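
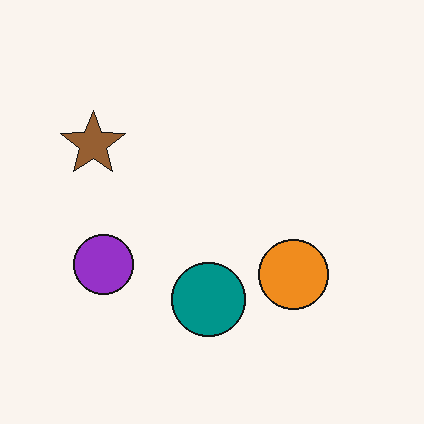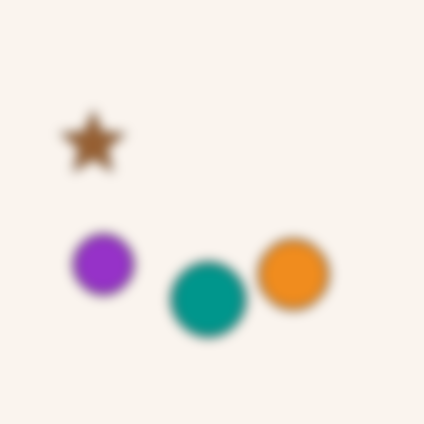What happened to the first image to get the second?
This is the original image heavily blurred.

Shape edges and outlines are uniformly softened across the whole image.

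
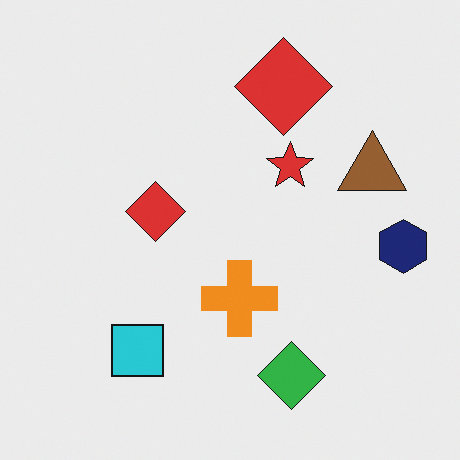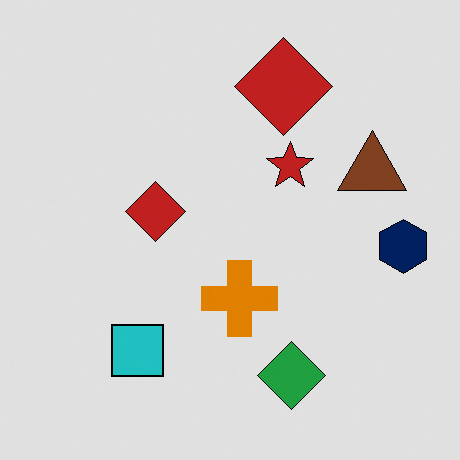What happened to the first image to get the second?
This is the original image moderately posterized.

Each flat color has snapped to a coarser quantized level — most visibly, the near-white background has dropped to a flat grey.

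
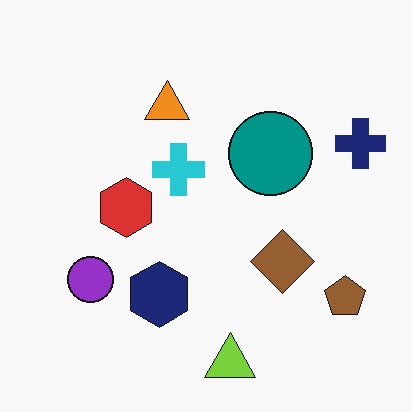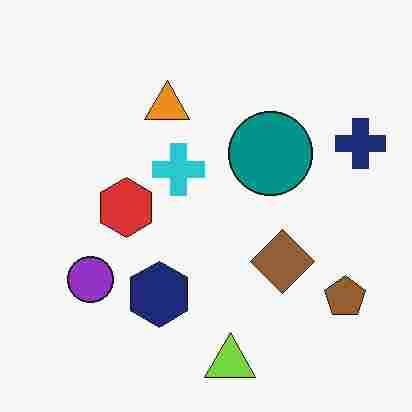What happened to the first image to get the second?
The transformation is: degraded with heavy JPEG compression.

Blocky 8×8 compression artifacts appear around shape edges and the flat background shows ringing — characteristic JPEG degradation.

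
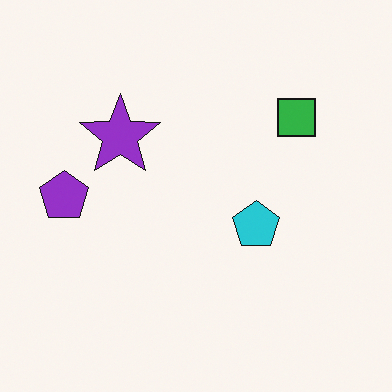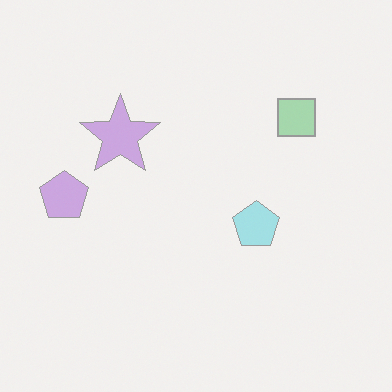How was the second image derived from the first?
The second image is the first given much lower contrast.

Tones are pushed toward mid-grey across the whole image — a global contrast change.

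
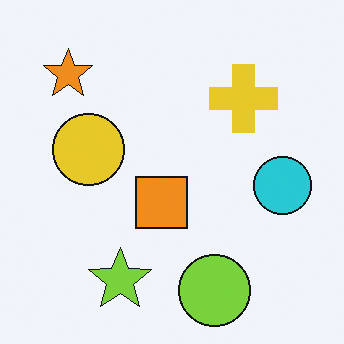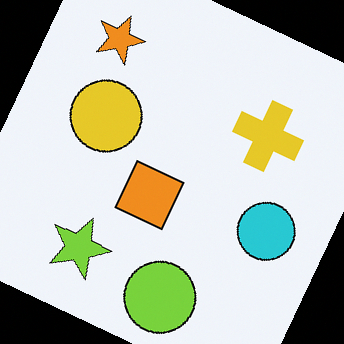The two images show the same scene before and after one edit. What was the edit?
The image was rotated clockwise by a clearly visible amount.

Every shape is tilted by the same angle and the image corners show triangular fill wedges — a whole-image rotation by a non-right angle.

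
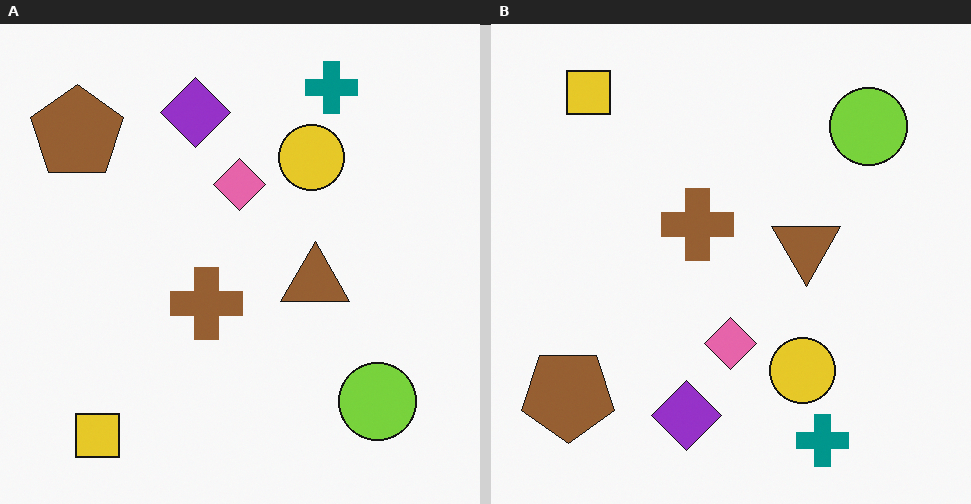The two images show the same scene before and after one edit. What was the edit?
The image was flipped vertically (top ↔ bottom).

The teal cross is in the top-right of the left (A) image and the bottom-right of the right (B) — shapes on opposite sides of the horizontal midline have swapped in a mirror flip.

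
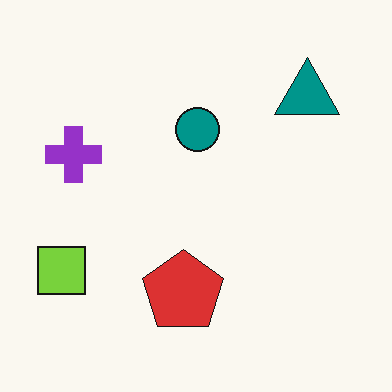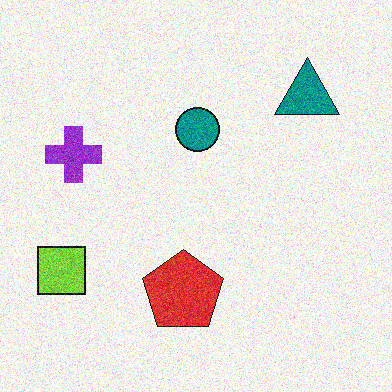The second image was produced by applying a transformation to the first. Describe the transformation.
The second image is the first degraded with visible gaussian noise.

Random speckle covers the whole image, including the flat background.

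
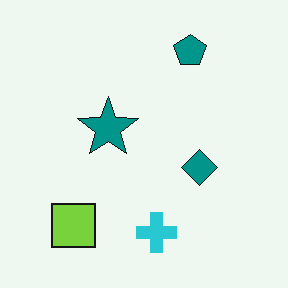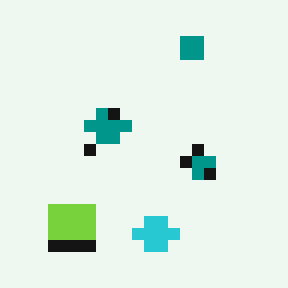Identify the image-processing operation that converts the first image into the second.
Heavily pixelated into large blocks.

Shapes are reduced to large square blocks; fine edges and outlines are lost — a downscale-then-upscale (mosaic) effect.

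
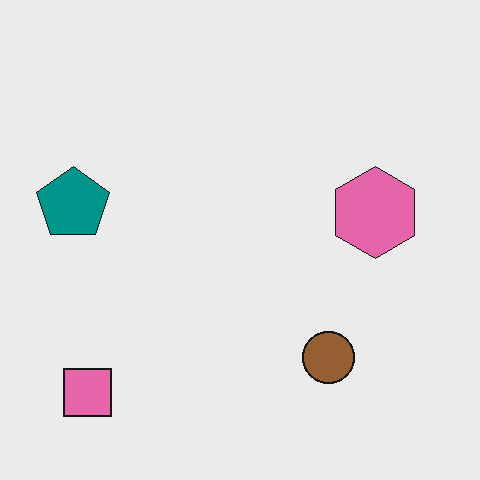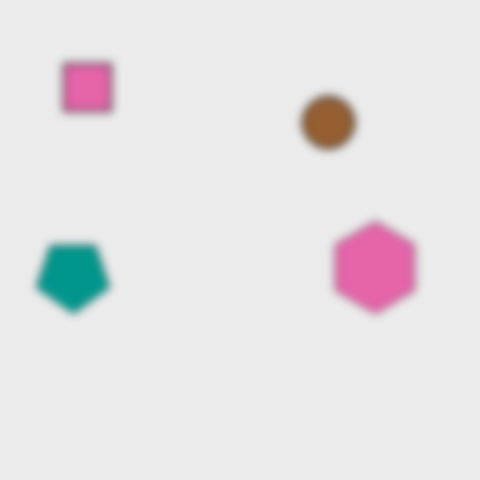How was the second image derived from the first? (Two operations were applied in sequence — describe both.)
The image was flipped vertically (top ↔ bottom), then noticeably gaussian-blurred.

The pink square is in the bottom-left of the first image and the top-left of the second — shapes on opposite sides of the horizontal midline have swapped in a mirror flip. Shape edges and outlines are uniformly softened across the whole image.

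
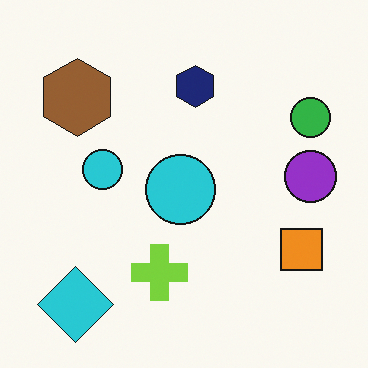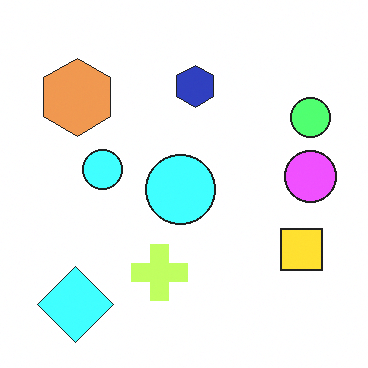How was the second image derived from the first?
It was substantially brightened.

Every pixel — background and shapes alike — is uniformly brightened.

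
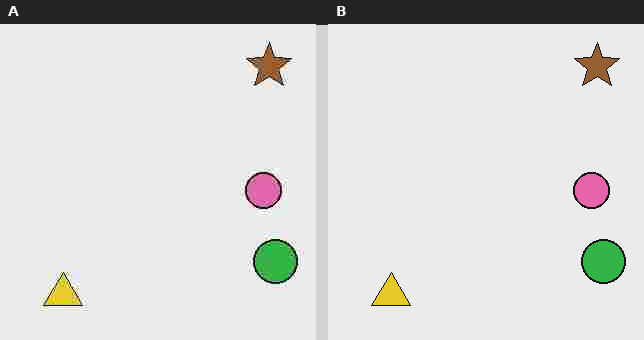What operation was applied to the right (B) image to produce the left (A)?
The image was degraded with heavy JPEG compression.

Blocky 8×8 compression artifacts appear around shape edges and the flat background shows ringing — characteristic JPEG degradation.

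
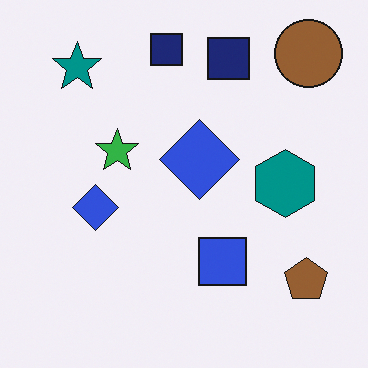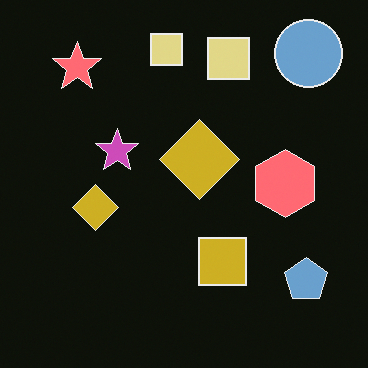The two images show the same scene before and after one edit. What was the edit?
The transformation is: color-inverted (negative).

The light background has become dark and every shape's color is its complement — a photographic negative.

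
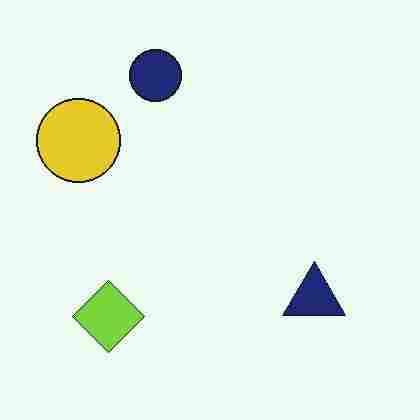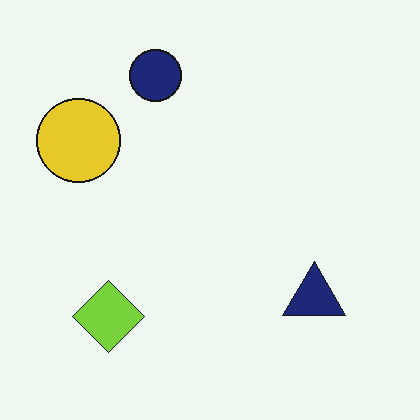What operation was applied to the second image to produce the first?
The image was heavily JPEG-compressed with obvious blocking artifacts.

Blocky 8×8 compression artifacts appear around shape edges and the flat background shows ringing — characteristic JPEG degradation.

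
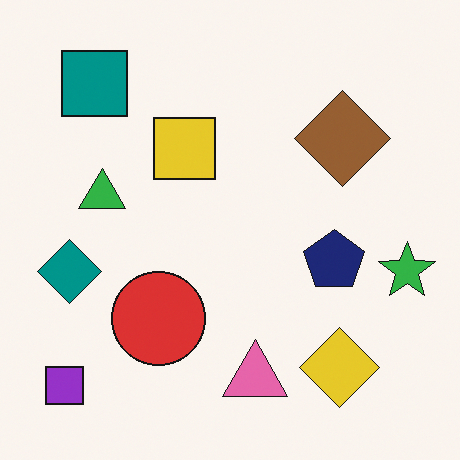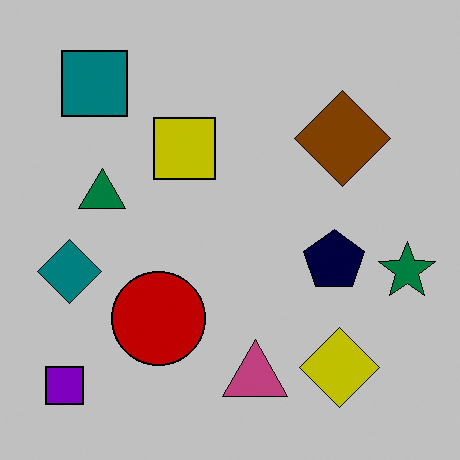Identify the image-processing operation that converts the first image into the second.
Heavily posterized to just a handful of flat colors.

Each flat color has snapped to a coarser quantized level — most visibly, the near-white background has dropped to a flat grey.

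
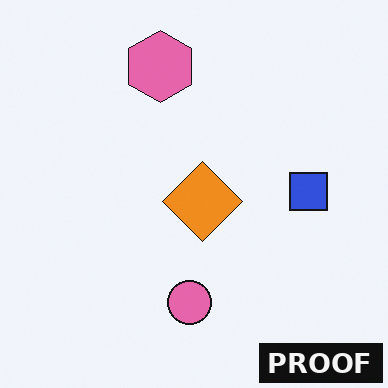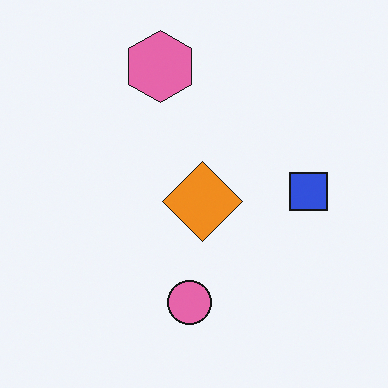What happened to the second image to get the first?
The image was watermarked with the text "PROOF" in the lower-right corner.

A dark label reading "PROOF" appears in the lower-right corner.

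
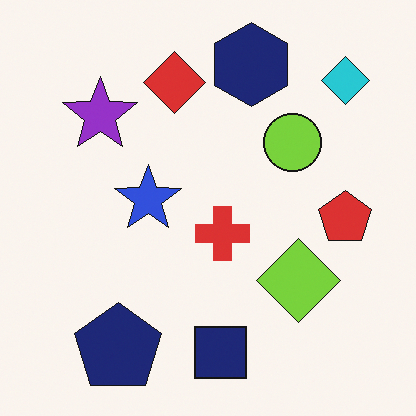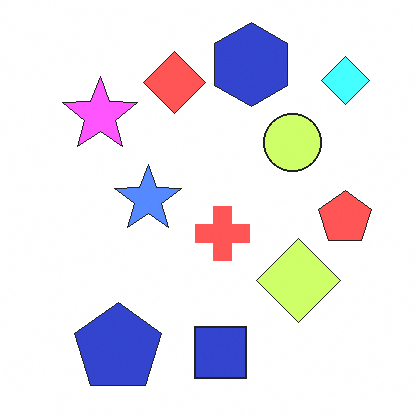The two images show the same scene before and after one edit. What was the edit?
Noticeably brightened.

Every pixel — background and shapes alike — is uniformly brightened.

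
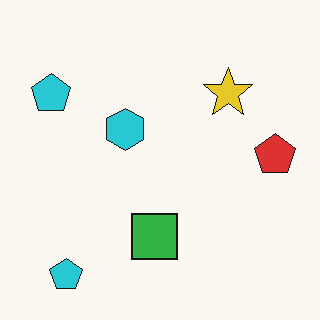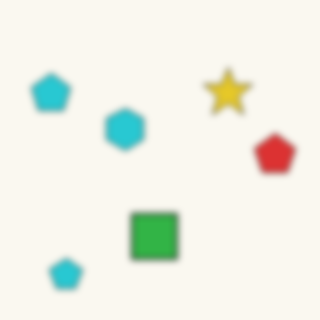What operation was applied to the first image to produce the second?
The image was noticeably gaussian-blurred.

Shape edges and outlines are uniformly softened across the whole image.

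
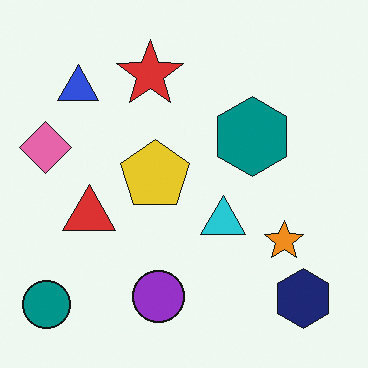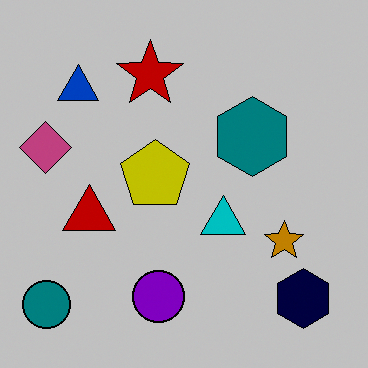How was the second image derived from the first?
The transformation is: aggressively posterized.

Each flat color has snapped to a coarser quantized level — most visibly, the near-white background has dropped to a flat grey.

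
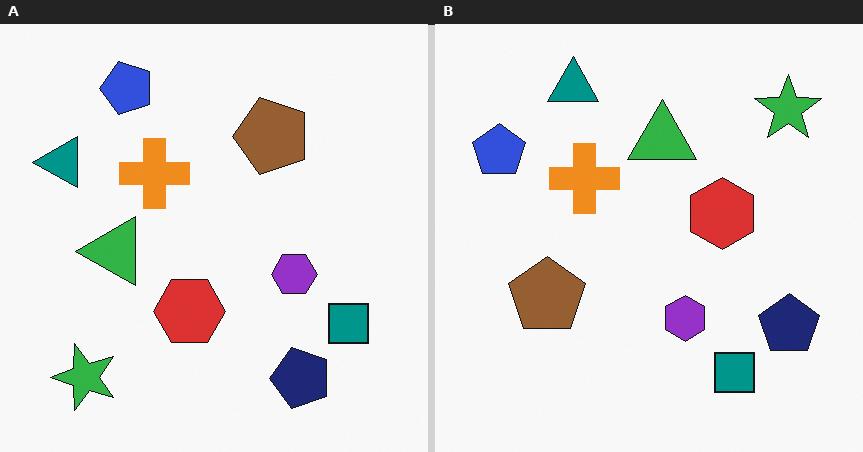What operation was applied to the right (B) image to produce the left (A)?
This is the original image transposed (reflected across the top-left ↔ bottom-right diagonal).

Shapes have swapped their row and column positions — what was in the top-right is now in the bottom-left — a diagonal reflection.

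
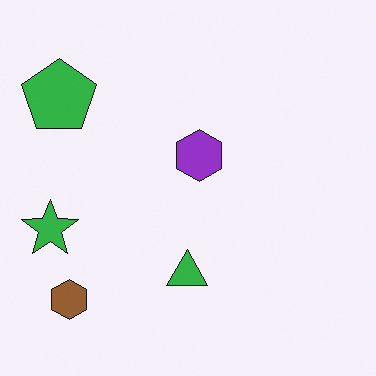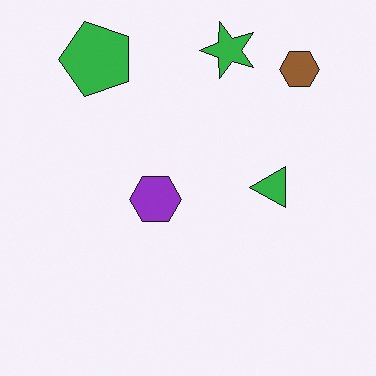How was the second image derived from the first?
Transposed (reflected across the top-left ↔ bottom-right diagonal).

Shapes have swapped their row and column positions — what was in the top-right is now in the bottom-left — a diagonal reflection.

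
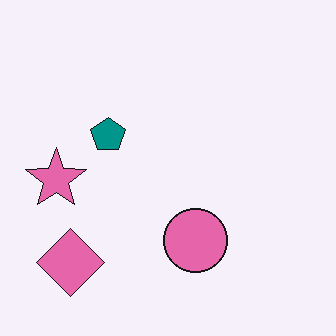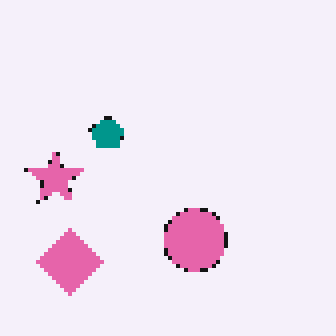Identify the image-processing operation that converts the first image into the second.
Lightly pixelated (a mild mosaic effect).

Shapes are reduced to large square blocks; fine edges and outlines are lost — a downscale-then-upscale (mosaic) effect.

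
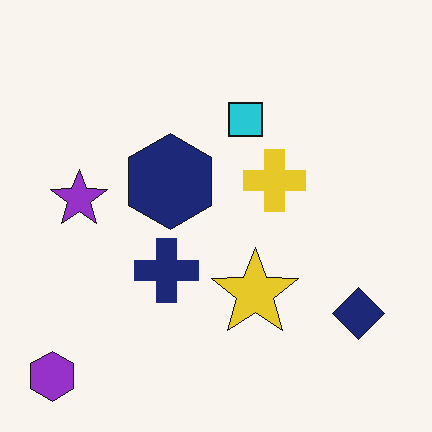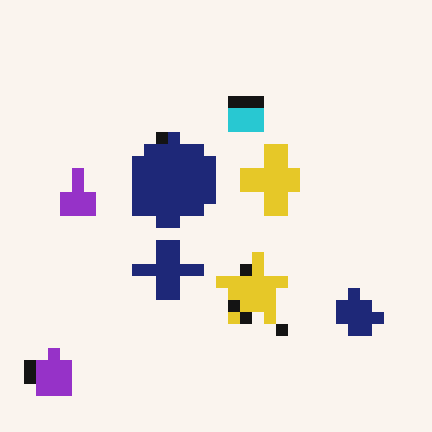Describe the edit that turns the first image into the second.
The second image is the first coarsely pixelated.

Shapes are reduced to large square blocks; fine edges and outlines are lost — a downscale-then-upscale (mosaic) effect.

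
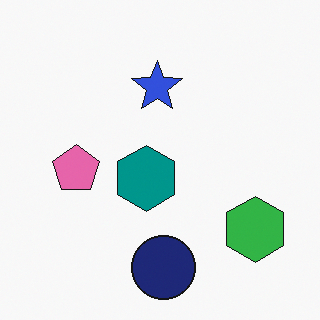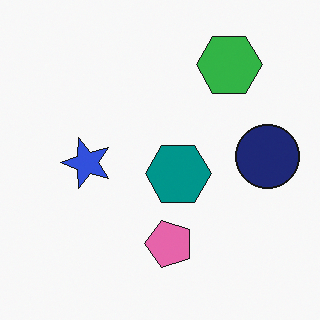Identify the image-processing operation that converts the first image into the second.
It was rotated 90° counter-clockwise.

The green hexagon sits in the bottom-right of the first image and the top-right of the second — consistent with a whole-image 90° counter-clockwise rotation.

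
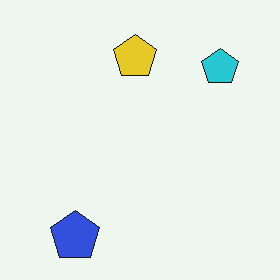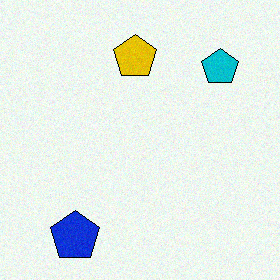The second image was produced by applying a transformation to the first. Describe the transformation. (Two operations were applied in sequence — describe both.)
The image was given slightly increased contrast, then degraded with light additive noise.

Tones are pushed away from mid-grey across the whole image — a global contrast change. Random speckle covers the whole image, including the flat background.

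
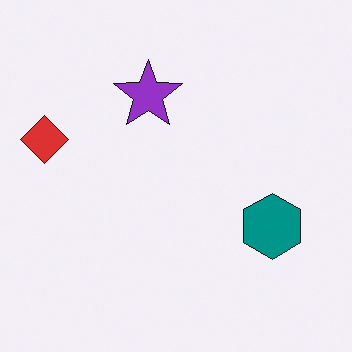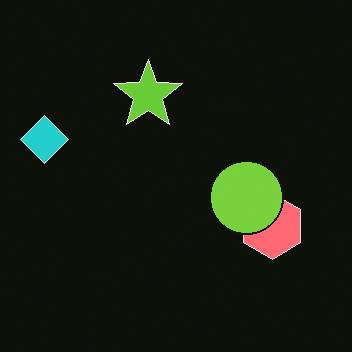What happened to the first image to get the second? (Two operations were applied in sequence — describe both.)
It was color-inverted (negative), then overlaid with an additional lime circle.

The light background has become dark and every shape's color is its complement — a photographic negative. A lime circle appears in the second image that is absent from the first.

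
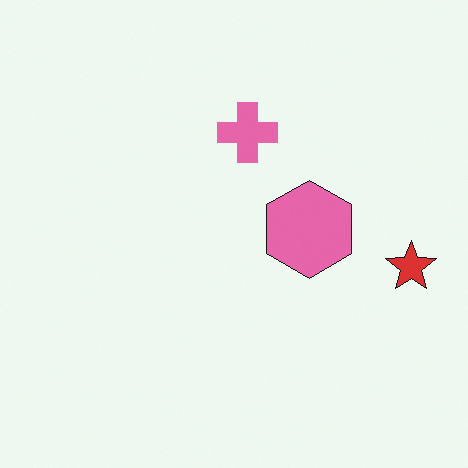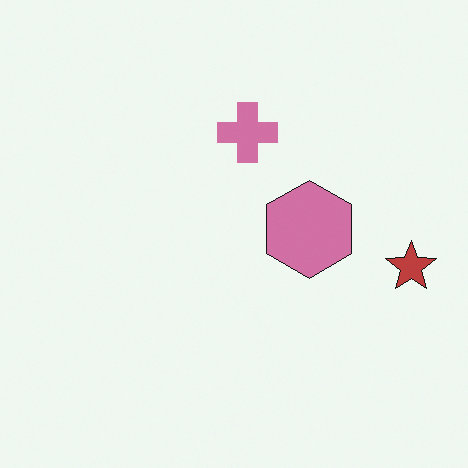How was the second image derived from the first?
Slightly desaturated.

All colors are more muted and greyish — a global saturation change.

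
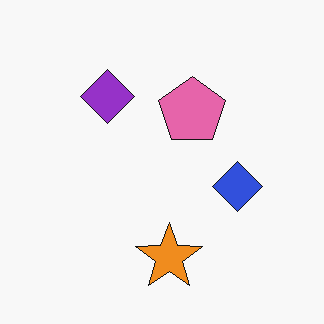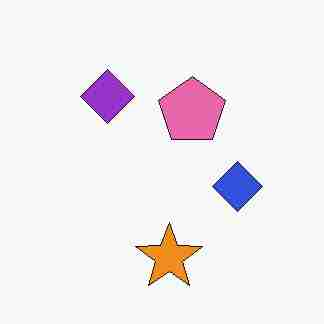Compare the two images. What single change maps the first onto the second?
This is the original image degraded with heavy JPEG compression.

Blocky 8×8 compression artifacts appear around shape edges and the flat background shows ringing — characteristic JPEG degradation.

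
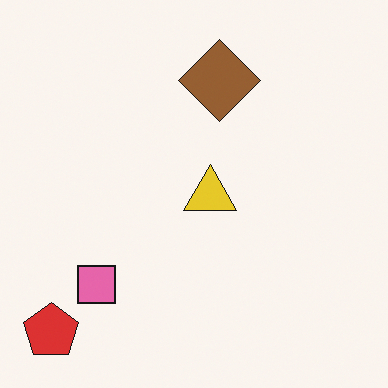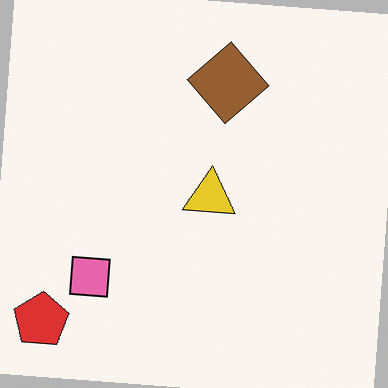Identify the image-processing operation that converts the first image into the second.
This is the original image rotated clockwise by a small amount.

Every shape is tilted by the same angle and the image corners show triangular fill wedges — a whole-image rotation by a non-right angle.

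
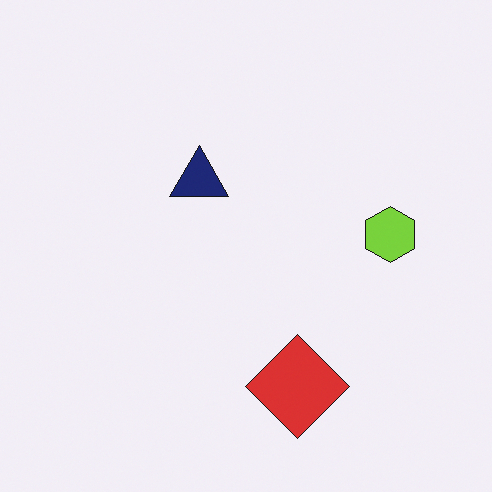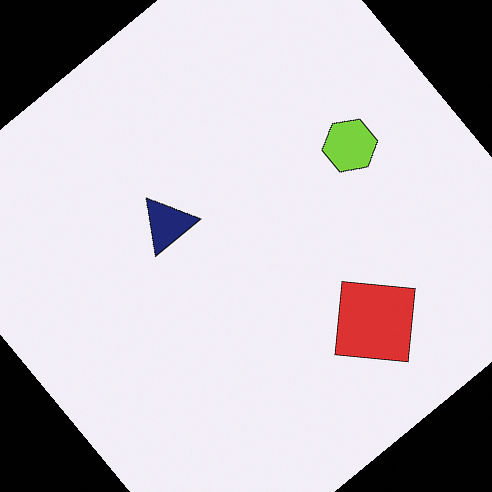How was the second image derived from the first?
Rotated counter-clockwise by a large amount — several tens of degrees.

Every shape is tilted by the same angle and the image corners show triangular fill wedges — a whole-image rotation by a non-right angle.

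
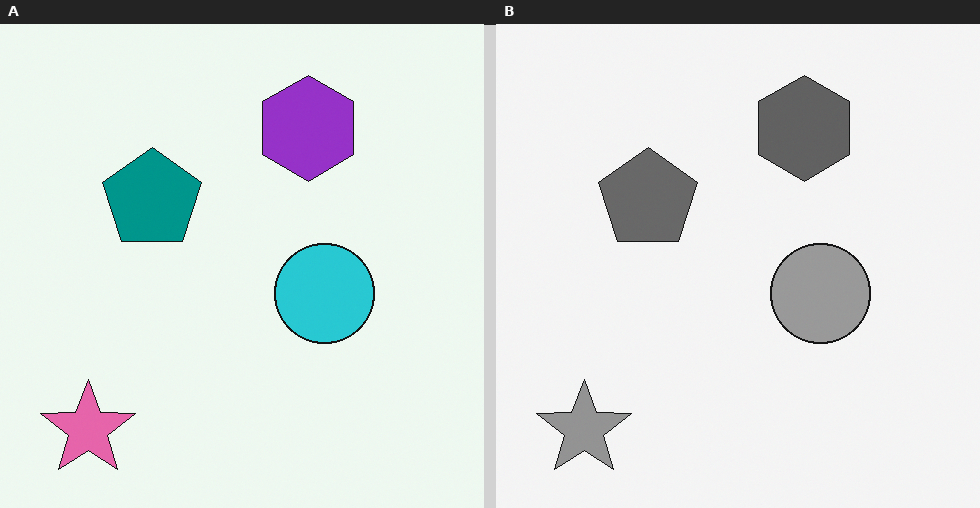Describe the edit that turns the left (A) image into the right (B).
Converted to grayscale.

All color is removed — every shape is now a shade of grey.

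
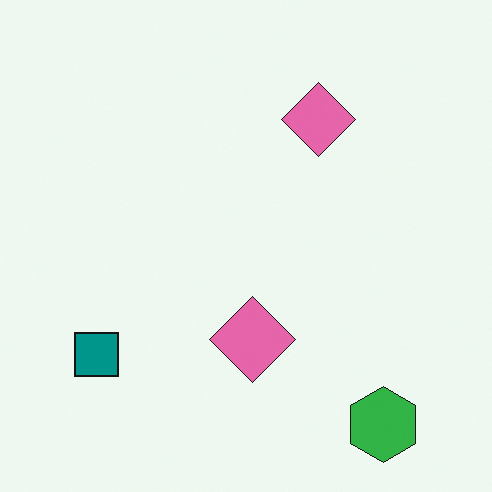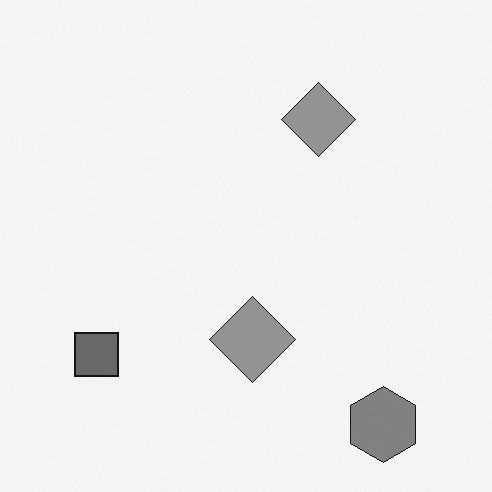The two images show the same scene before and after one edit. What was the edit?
This is the original image converted to grayscale.

All color is removed — every shape is now a shade of grey.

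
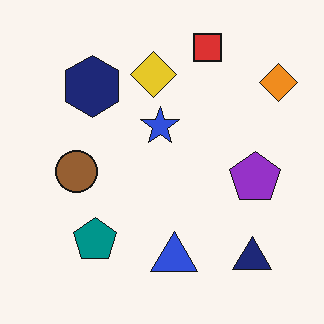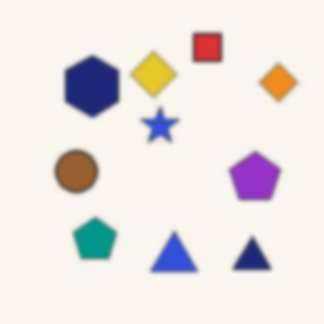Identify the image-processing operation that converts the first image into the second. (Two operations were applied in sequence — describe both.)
It was given moderate JPEG compression, then lightly blurred.

Blocky 8×8 compression artifacts appear around shape edges and the flat background shows ringing — characteristic JPEG degradation. Shape edges and outlines are uniformly softened across the whole image.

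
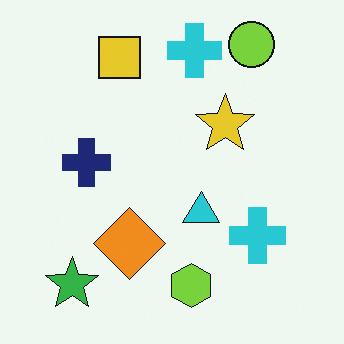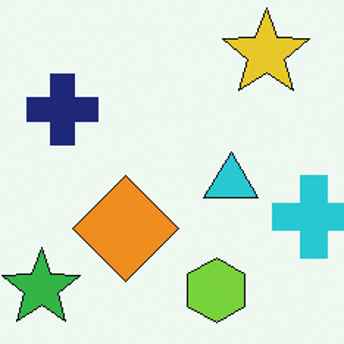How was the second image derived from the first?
The image was cropped slightly and scaled back up.

The visible shapes are larger and the field of view is narrower; shapes near the original edges may be partly or wholly outside the frame — a crop-and-rescale.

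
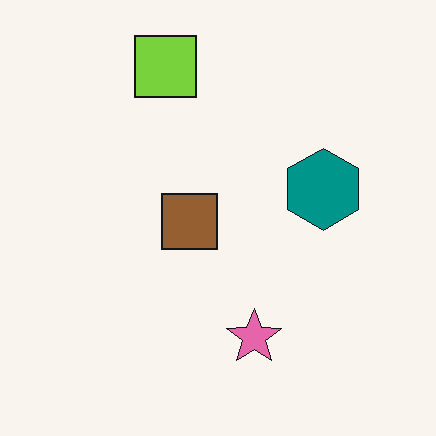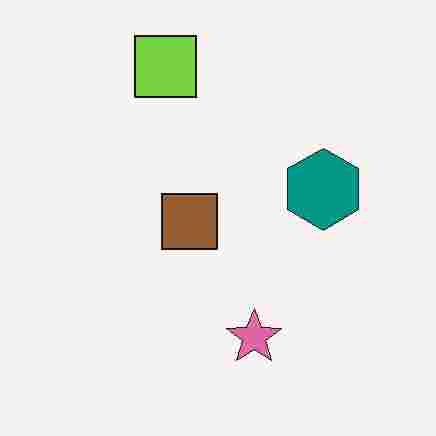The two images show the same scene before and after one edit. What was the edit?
This is the original image heavily JPEG-compressed with obvious blocking artifacts.

Blocky 8×8 compression artifacts appear around shape edges and the flat background shows ringing — characteristic JPEG degradation.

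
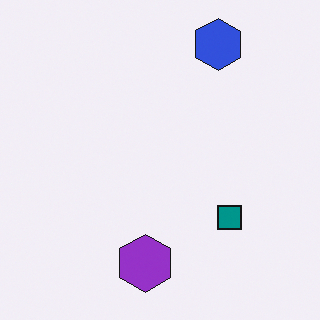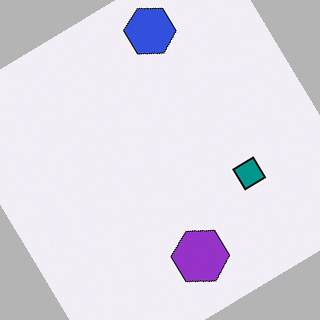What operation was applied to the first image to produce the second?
Rotated counter-clockwise by a large amount — several tens of degrees.

Every shape is tilted by the same angle and the image corners show triangular fill wedges — a whole-image rotation by a non-right angle.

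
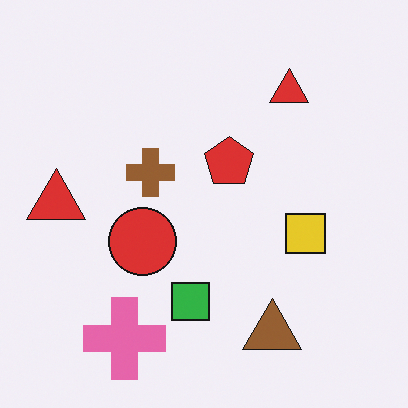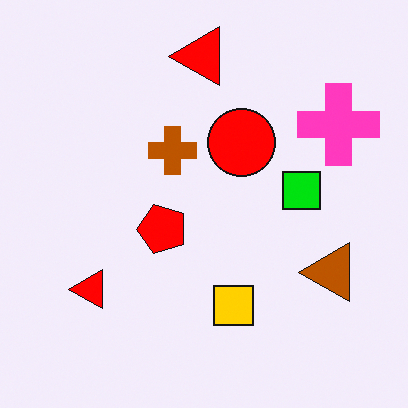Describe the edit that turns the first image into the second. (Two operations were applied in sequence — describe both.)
This is the original image transposed (reflected across the top-left ↔ bottom-right diagonal), then heavily oversaturated.

Shapes have swapped their row and column positions — what was in the top-right is now in the bottom-left — a diagonal reflection. All colors are more vivid — a global saturation change.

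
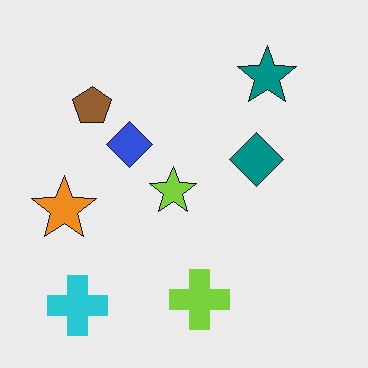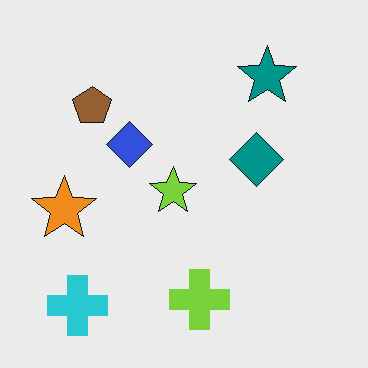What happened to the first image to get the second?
The second image is the first given moderate JPEG compression.

Blocky 8×8 compression artifacts appear around shape edges and the flat background shows ringing — characteristic JPEG degradation.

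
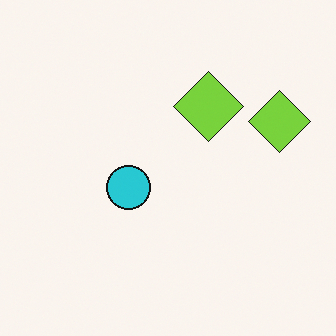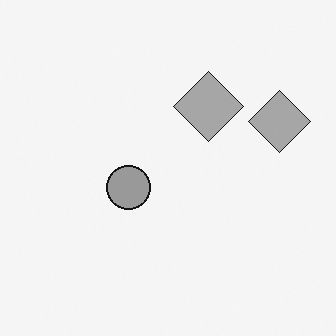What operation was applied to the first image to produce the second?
It was converted to grayscale.

All color is removed — every shape is now a shade of grey.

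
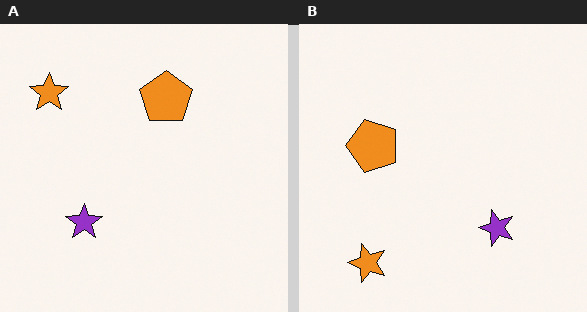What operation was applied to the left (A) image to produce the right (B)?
It was rotated 90° counter-clockwise.

The orange star sits in the top-left of the left (A) image and the bottom-left of the right (B) — consistent with a whole-image 90° counter-clockwise rotation.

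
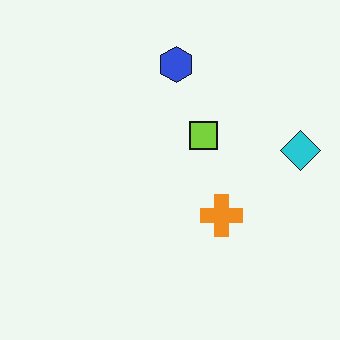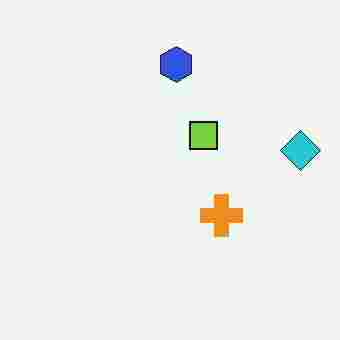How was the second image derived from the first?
This is the original image degraded with heavy JPEG compression.

Blocky 8×8 compression artifacts appear around shape edges and the flat background shows ringing — characteristic JPEG degradation.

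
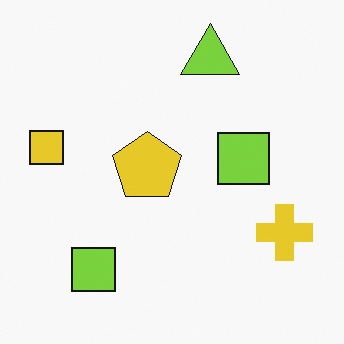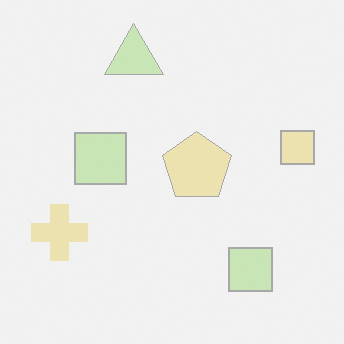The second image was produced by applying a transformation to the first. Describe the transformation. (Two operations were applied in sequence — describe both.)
Flipped horizontally (left ↔ right), then washed out (contrast reduced).

The yellow square is in the left of the first image and the right of the second — shapes on opposite sides of the vertical midline have swapped in a mirror flip. Tones are pushed toward mid-grey across the whole image — a global contrast change.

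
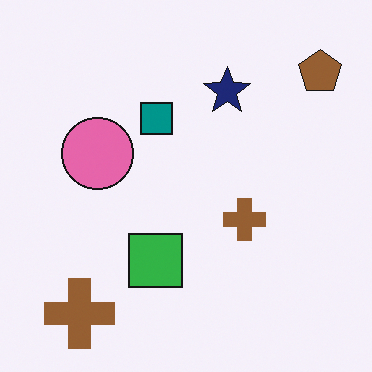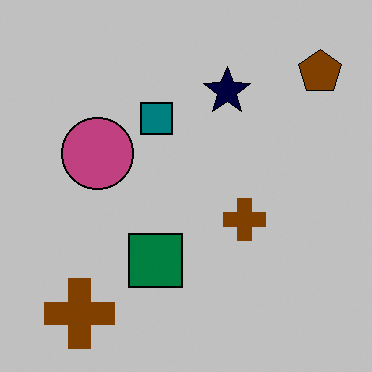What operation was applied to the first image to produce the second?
This is the original image aggressively posterized.

Each flat color has snapped to a coarser quantized level — most visibly, the near-white background has dropped to a flat grey.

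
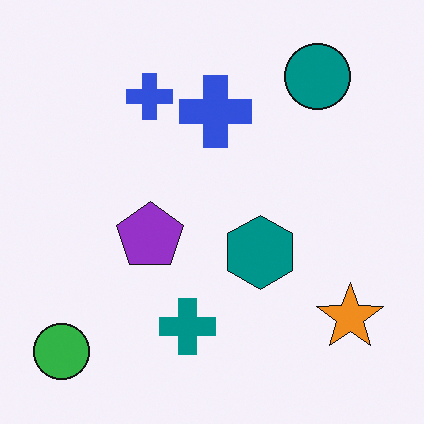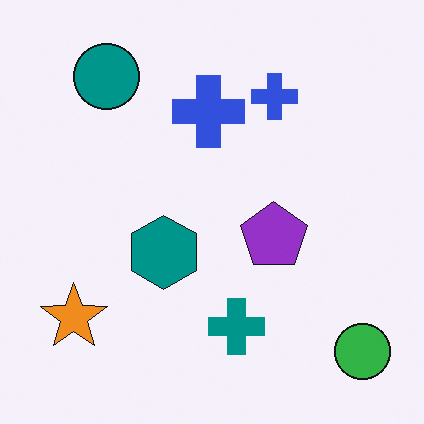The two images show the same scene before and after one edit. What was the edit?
This is the original image flipped horizontally (left ↔ right).

The green circle is in the bottom-left of the first image and the bottom-right of the second — shapes on opposite sides of the vertical midline have swapped in a mirror flip.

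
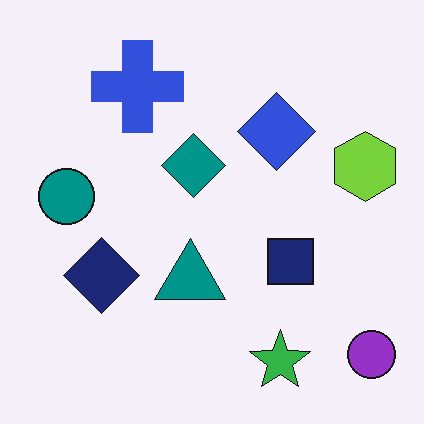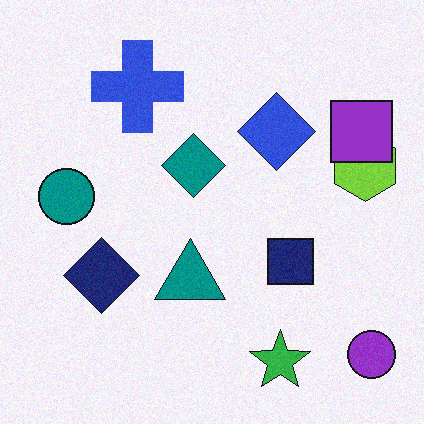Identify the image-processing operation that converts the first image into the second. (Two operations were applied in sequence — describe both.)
The image was degraded with subtle gaussian noise, then overlaid with an additional purple square.

Random speckle covers the whole image, including the flat background. A purple square appears in the second image that is absent from the first.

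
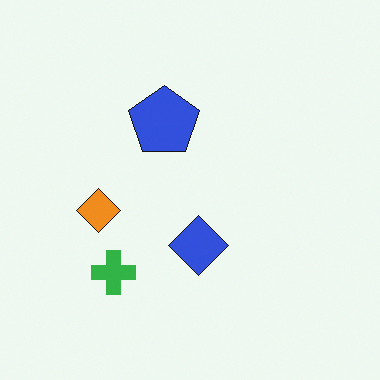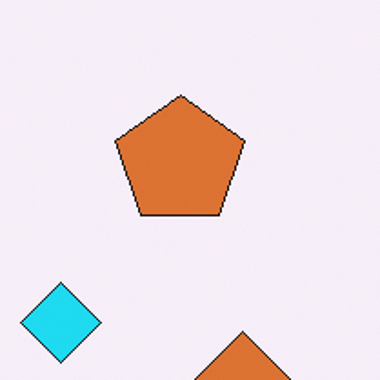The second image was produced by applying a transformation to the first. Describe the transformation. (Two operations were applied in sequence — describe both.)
The transformation is: cropped to a noticeably smaller region and rescaled, then hue-shifted noticeably.

The visible shapes are larger and the field of view is narrower; shapes near the original edges may be partly or wholly outside the frame — a crop-and-rescale. Every shape's color has rotated by the same amount around the hue wheel — a uniform hue shift.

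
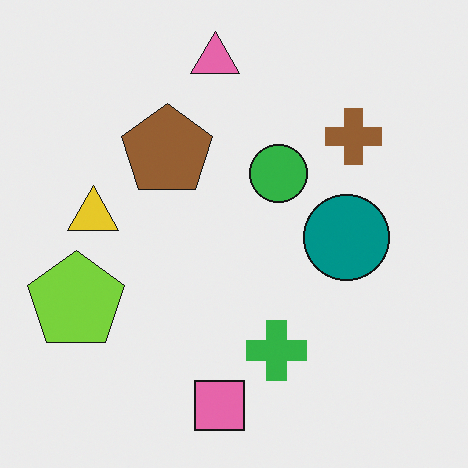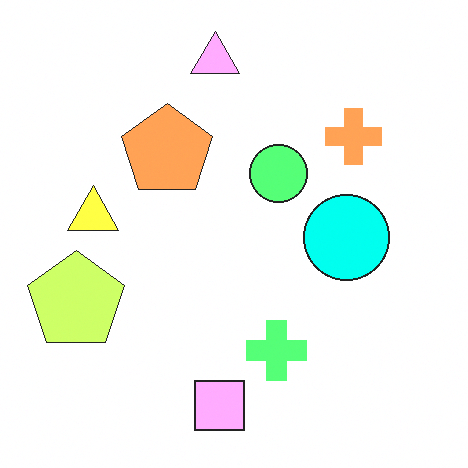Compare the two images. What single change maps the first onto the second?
The image was brightened a lot.

Every pixel — background and shapes alike — is uniformly brightened.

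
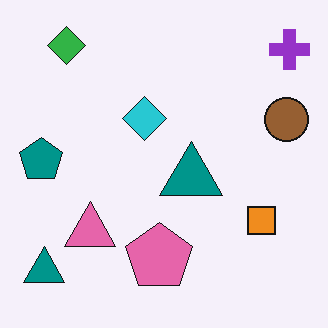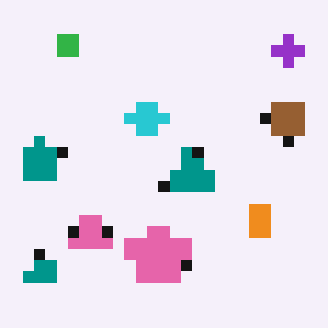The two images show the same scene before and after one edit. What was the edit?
The second image is the first coarsely pixelated.

Shapes are reduced to large square blocks; fine edges and outlines are lost — a downscale-then-upscale (mosaic) effect.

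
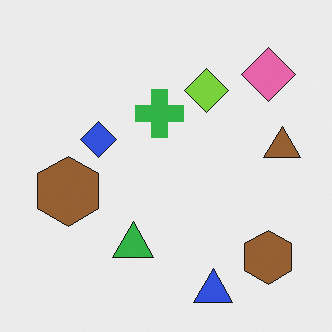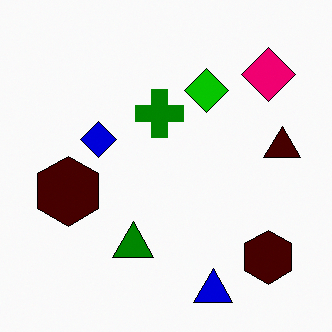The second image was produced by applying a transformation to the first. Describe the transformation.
Boosted in contrast.

Tones are pushed away from mid-grey across the whole image — a global contrast change.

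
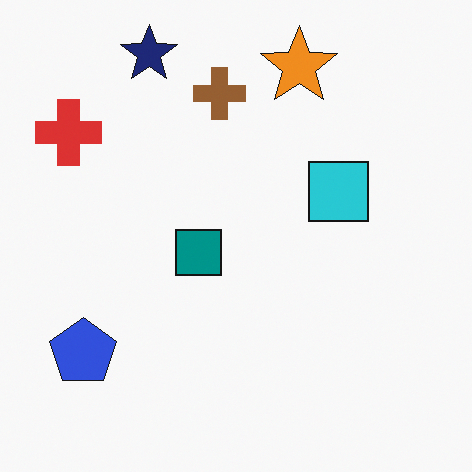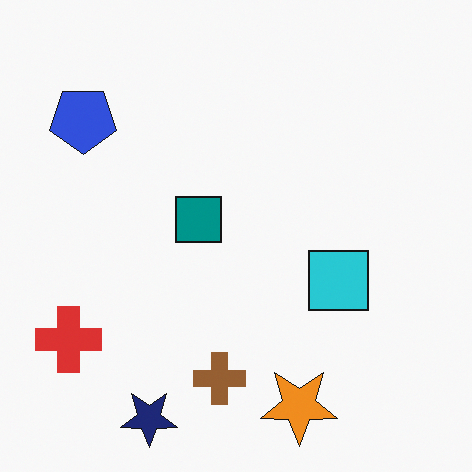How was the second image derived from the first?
The image was flipped vertically (top ↔ bottom).

The navy star is in the top-left of the first image and the bottom-left of the second — shapes on opposite sides of the horizontal midline have swapped in a mirror flip.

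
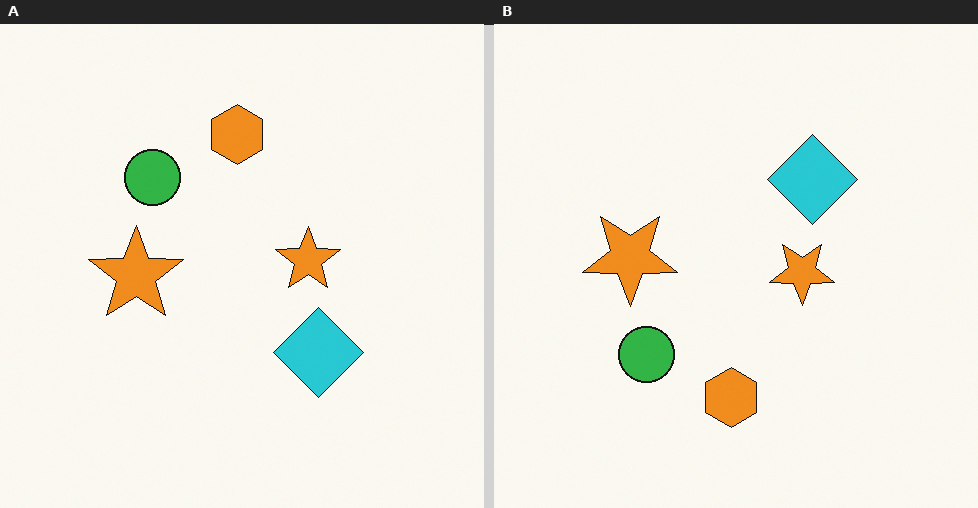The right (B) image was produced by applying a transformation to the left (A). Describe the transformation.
This is the original image flipped vertically (top ↔ bottom).

The orange hexagon is in the top of the left (A) image and the bottom of the right (B) — shapes on opposite sides of the horizontal midline have swapped in a mirror flip.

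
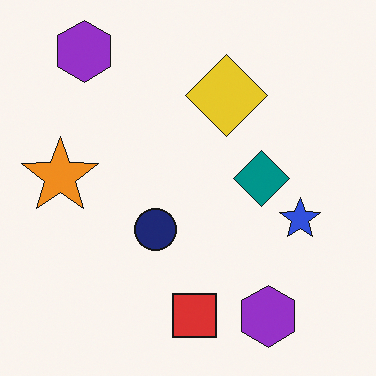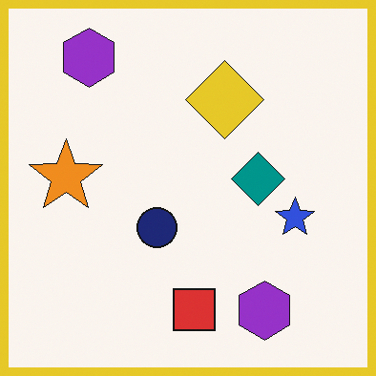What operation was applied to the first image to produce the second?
The transformation is: framed with a yellow border.

A solid yellow frame runs around the edge of the second image, with the content slightly shrunk inside it.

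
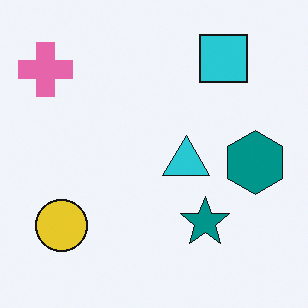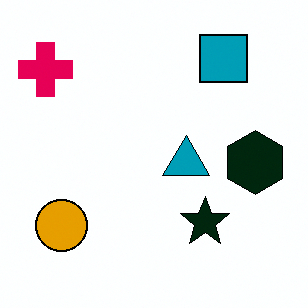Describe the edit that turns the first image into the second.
This is the original image boosted in contrast.

Tones are pushed away from mid-grey across the whole image — a global contrast change.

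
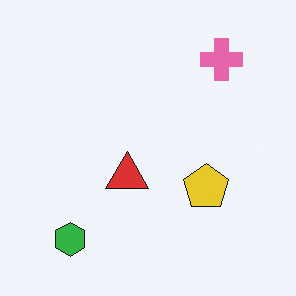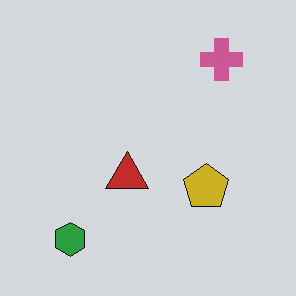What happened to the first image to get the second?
Slightly darkened.

Every pixel — background and shapes alike — is uniformly darkened.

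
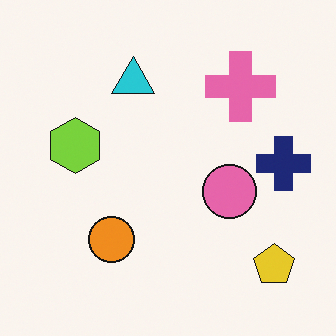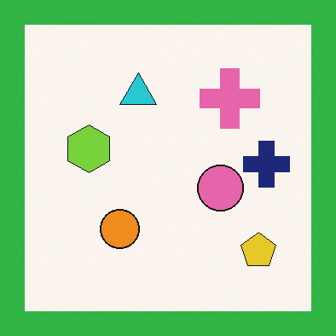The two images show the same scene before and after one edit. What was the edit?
Framed with a green border.

A solid green frame runs around the edge of the second image, with the content slightly shrunk inside it.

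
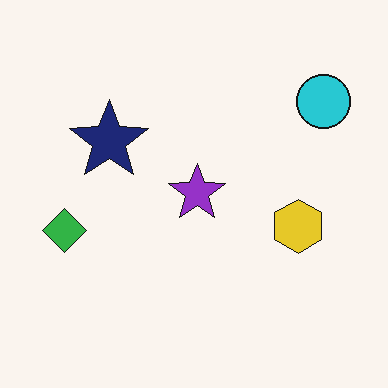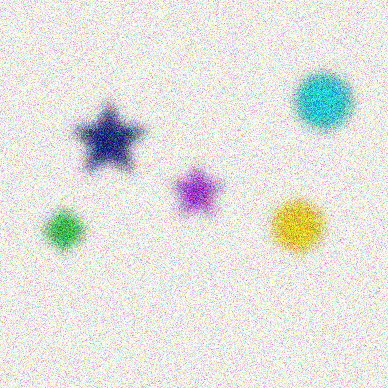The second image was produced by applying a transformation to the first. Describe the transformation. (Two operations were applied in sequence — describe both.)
It was heavily blurred, then degraded with a thick layer of grain.

Shape edges and outlines are uniformly softened across the whole image. Random speckle covers the whole image, including the flat background.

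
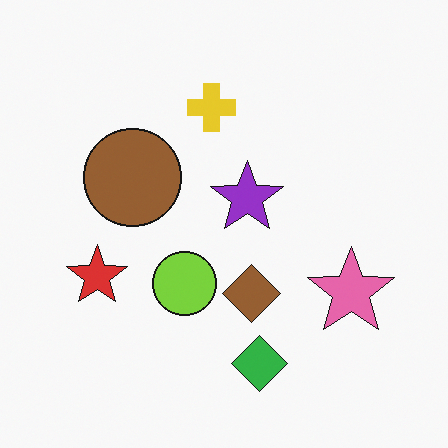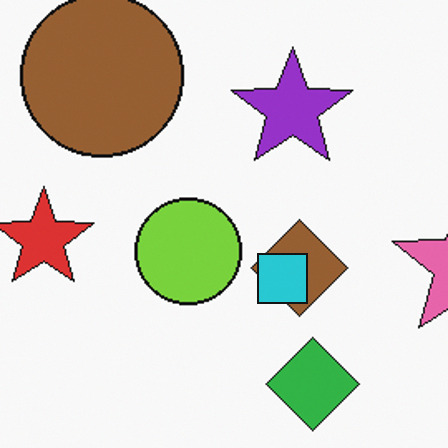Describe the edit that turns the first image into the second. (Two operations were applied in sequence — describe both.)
This is the original image cropped tightly and scaled back up, then overlaid with an additional cyan square.

The visible shapes are larger and the field of view is narrower; shapes near the original edges may be partly or wholly outside the frame — a crop-and-rescale. A cyan square appears in the second image that is absent from the first.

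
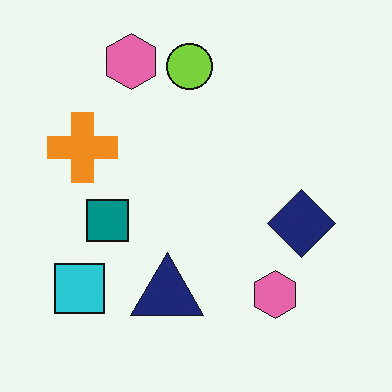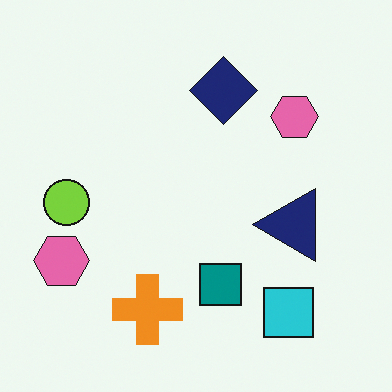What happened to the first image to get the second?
The image was rotated 90° counter-clockwise.

The cyan square sits in the bottom-left of the first image and the bottom-right of the second — consistent with a whole-image 90° counter-clockwise rotation.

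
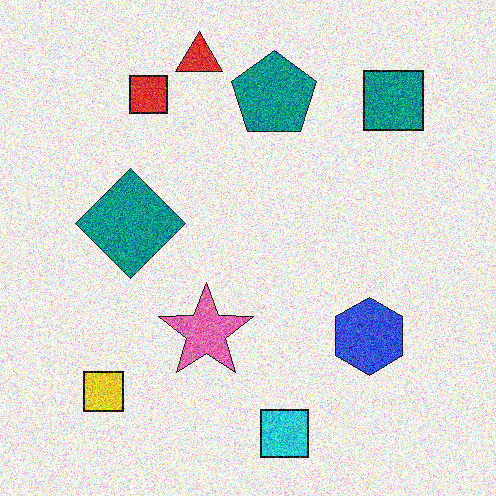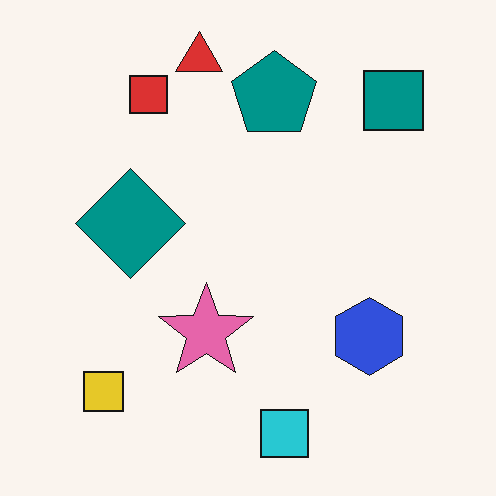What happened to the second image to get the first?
Degraded with heavy additive noise.

Random speckle covers the whole image, including the flat background.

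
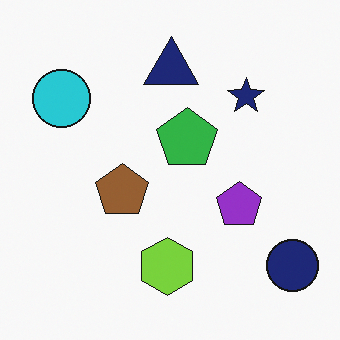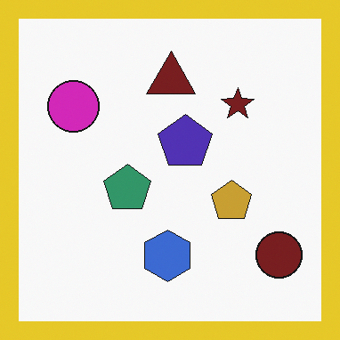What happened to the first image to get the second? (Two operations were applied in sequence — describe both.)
It was hue-shifted by a moderate amount, then framed with a yellow border.

Every shape's color has rotated by the same amount around the hue wheel — a uniform hue shift. A solid yellow frame runs around the edge of the second image, with the content slightly shrunk inside it.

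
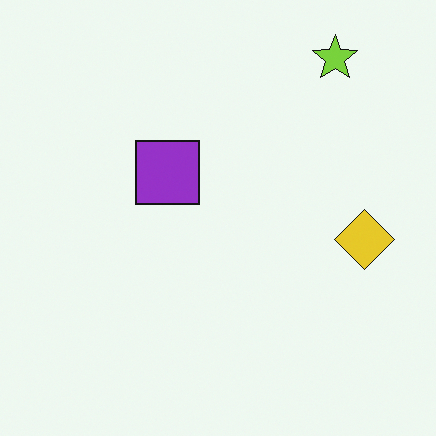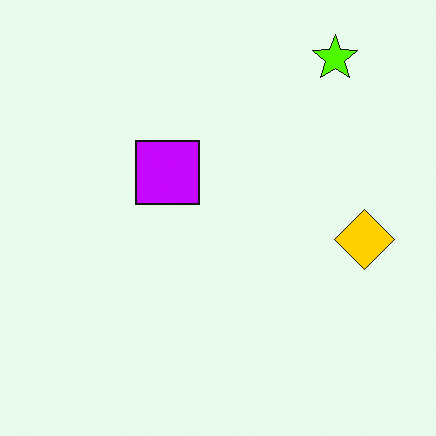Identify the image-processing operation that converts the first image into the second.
The image was made much more vivid (saturation change).

All colors are more vivid — a global saturation change.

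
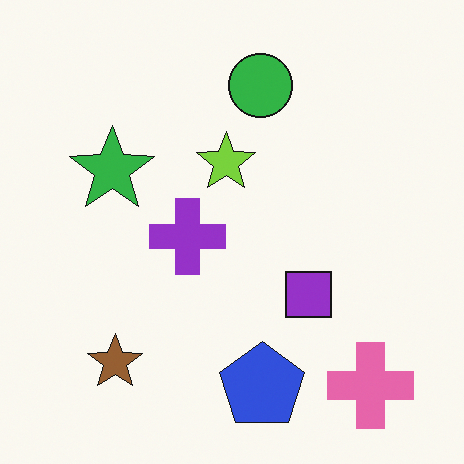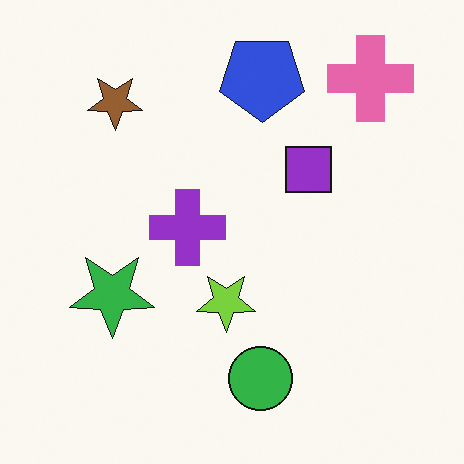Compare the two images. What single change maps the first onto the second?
The transformation is: flipped vertically (top ↔ bottom).

The blue pentagon is in the bottom of the first image and the top of the second — shapes on opposite sides of the horizontal midline have swapped in a mirror flip.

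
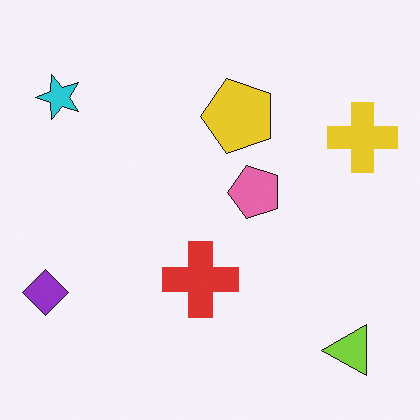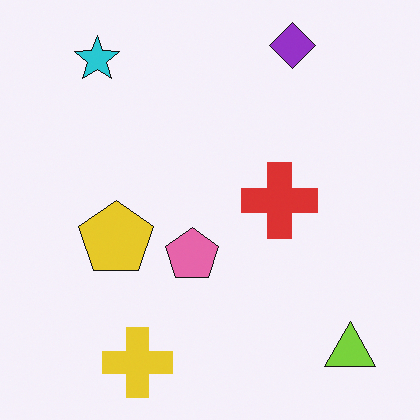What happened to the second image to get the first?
This is the original image transposed (reflected across the top-left ↔ bottom-right diagonal).

Shapes have swapped their row and column positions — what was in the top-right is now in the bottom-left — a diagonal reflection.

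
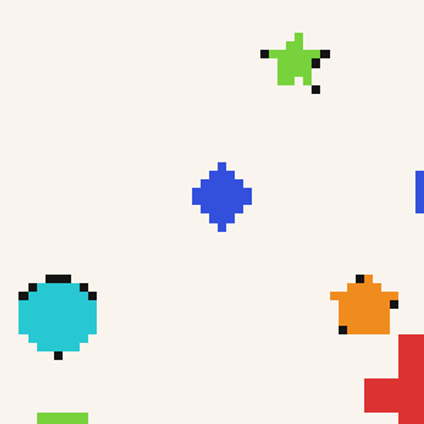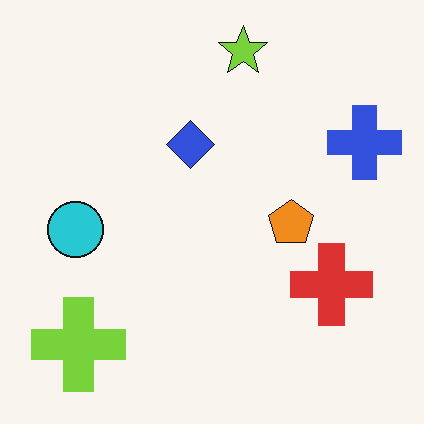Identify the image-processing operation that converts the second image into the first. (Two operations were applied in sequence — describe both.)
The image was moderately pixelated, then cropped to a modestly smaller region and rescaled.

Shapes are reduced to large square blocks; fine edges and outlines are lost — a downscale-then-upscale (mosaic) effect. The visible shapes are larger and the field of view is narrower; shapes near the original edges may be partly or wholly outside the frame — a crop-and-rescale.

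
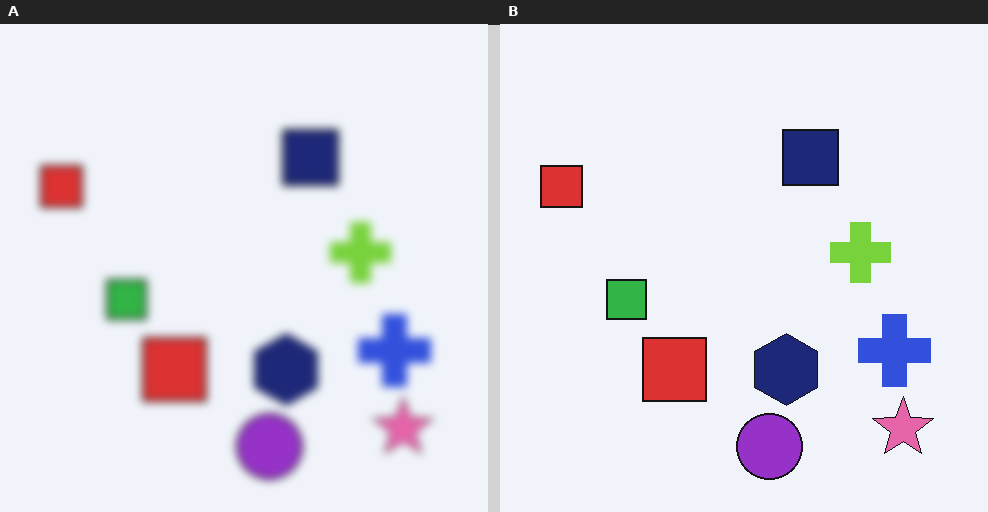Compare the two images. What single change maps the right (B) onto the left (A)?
The image was moderately blurred.

Shape edges and outlines are uniformly softened across the whole image.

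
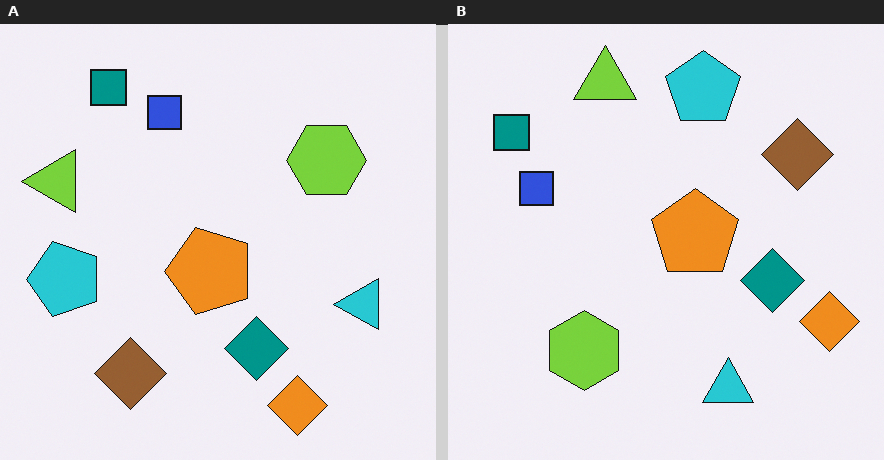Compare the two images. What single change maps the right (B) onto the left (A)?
It was transposed (reflected across the top-left ↔ bottom-right diagonal).

Shapes have swapped their row and column positions — what was in the top-right is now in the bottom-left — a diagonal reflection.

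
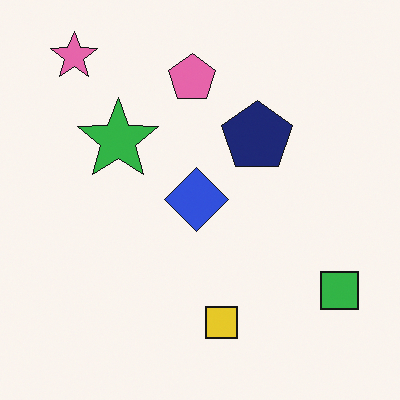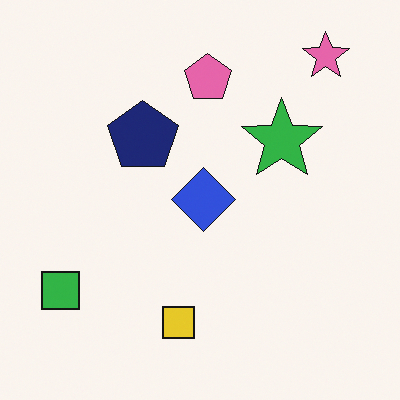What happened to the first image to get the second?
The transformation is: flipped horizontally (left ↔ right).

The green square is in the bottom-right of the first image and the bottom-left of the second — shapes on opposite sides of the vertical midline have swapped in a mirror flip.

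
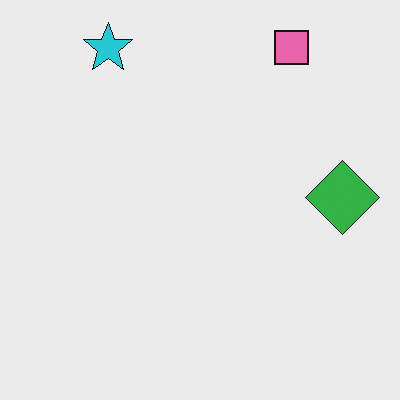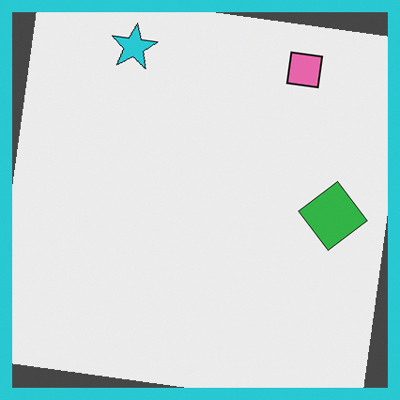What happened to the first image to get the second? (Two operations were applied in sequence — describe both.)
This is the original image rotated clockwise by a small amount, then framed with a cyan border.

Every shape is tilted by the same angle and the image corners show triangular fill wedges — a whole-image rotation by a non-right angle. A solid cyan frame runs around the edge of the second image, with the content slightly shrunk inside it.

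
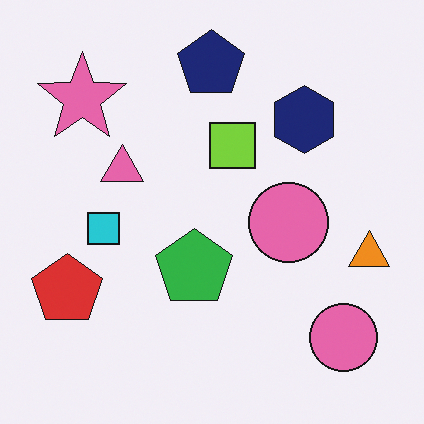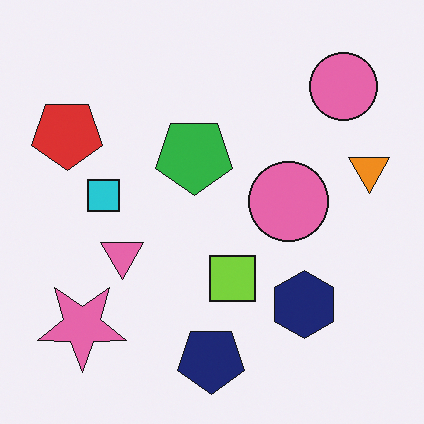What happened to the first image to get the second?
The second image is the first flipped vertically (top ↔ bottom).

The navy pentagon is in the top of the first image and the bottom of the second — shapes on opposite sides of the horizontal midline have swapped in a mirror flip.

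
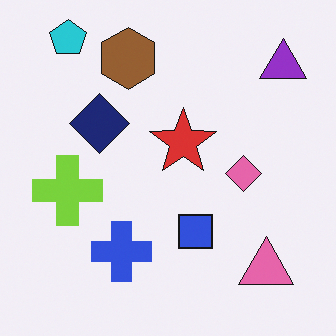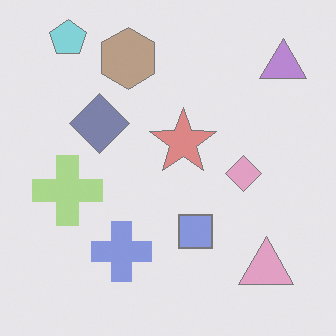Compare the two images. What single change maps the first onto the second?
Given much lower contrast.

Tones are pushed toward mid-grey across the whole image — a global contrast change.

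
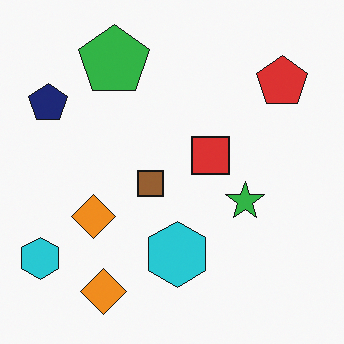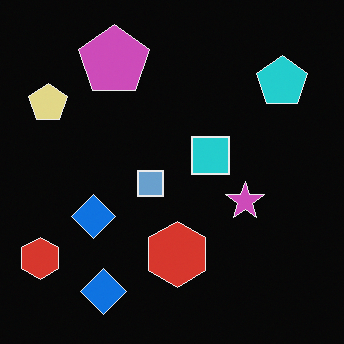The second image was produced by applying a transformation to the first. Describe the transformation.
The image was color-inverted (negative).

The light background has become dark and every shape's color is its complement — a photographic negative.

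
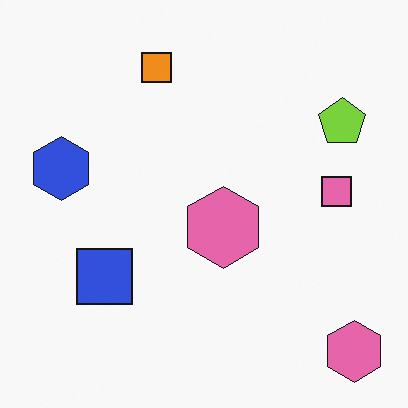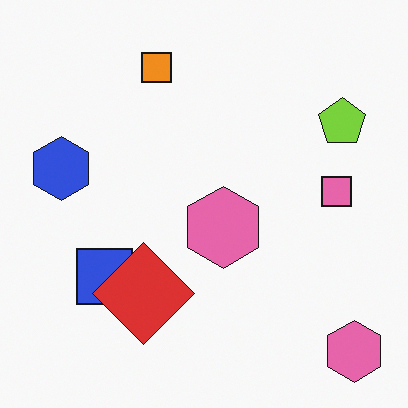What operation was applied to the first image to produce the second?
The second image is the first overlaid with an additional red diamond.

A red diamond appears in the second image that is absent from the first.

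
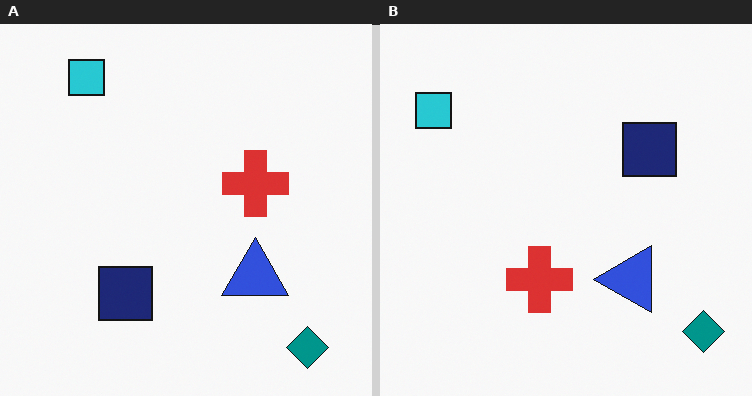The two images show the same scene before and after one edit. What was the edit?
Transposed (reflected across the top-left ↔ bottom-right diagonal).

Shapes have swapped their row and column positions — what was in the top-right is now in the bottom-left — a diagonal reflection.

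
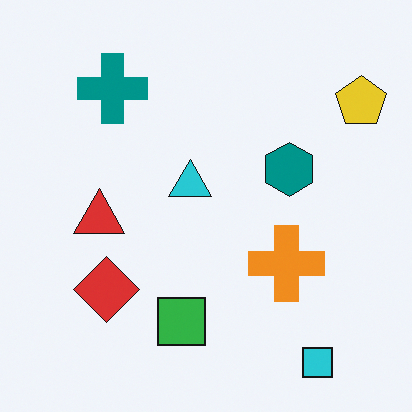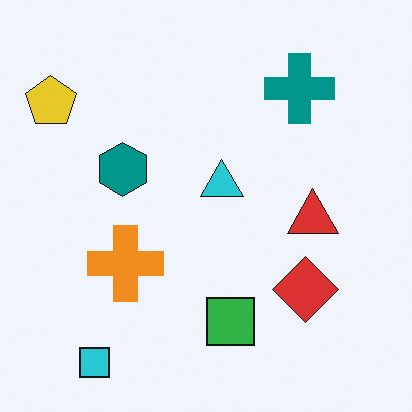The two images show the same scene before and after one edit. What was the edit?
It was flipped horizontally (left ↔ right).

The yellow pentagon is in the top-right of the first image and the top-left of the second — shapes on opposite sides of the vertical midline have swapped in a mirror flip.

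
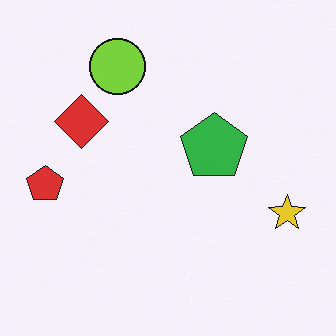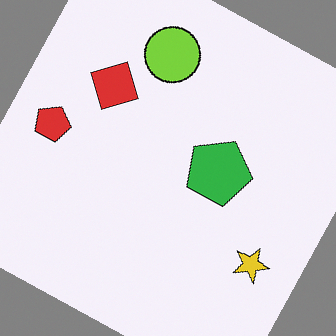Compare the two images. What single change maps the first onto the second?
Rotated clockwise by a clearly visible amount.

Every shape is tilted by the same angle and the image corners show triangular fill wedges — a whole-image rotation by a non-right angle.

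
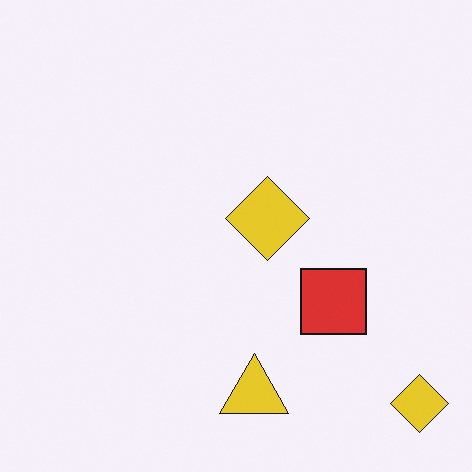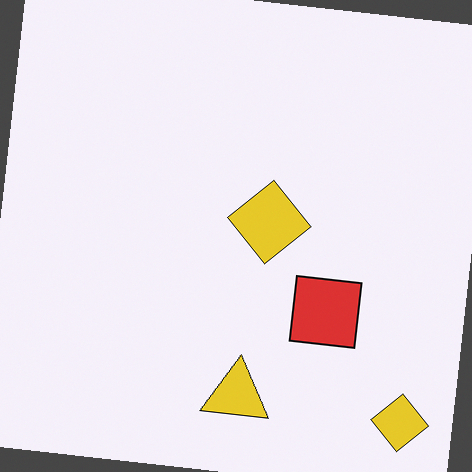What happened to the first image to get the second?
The transformation is: rotated clockwise by a small amount.

Every shape is tilted by the same angle and the image corners show triangular fill wedges — a whole-image rotation by a non-right angle.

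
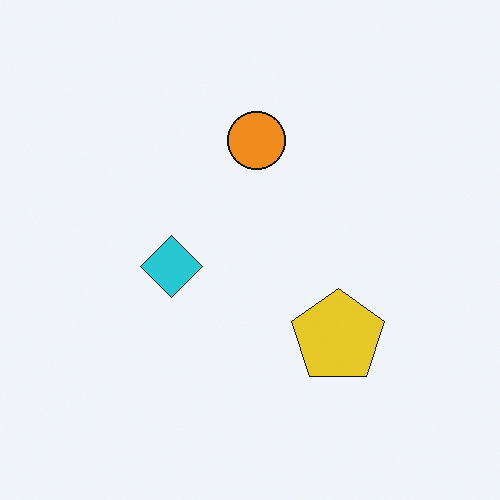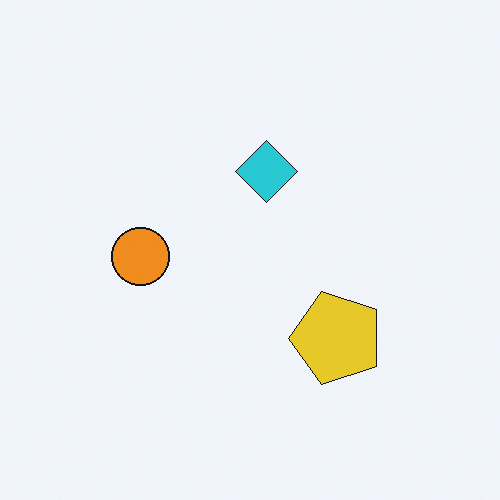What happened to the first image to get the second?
The second image is the first transposed (reflected across the top-left ↔ bottom-right diagonal).

Shapes have swapped their row and column positions — what was in the top-right is now in the bottom-left — a diagonal reflection.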